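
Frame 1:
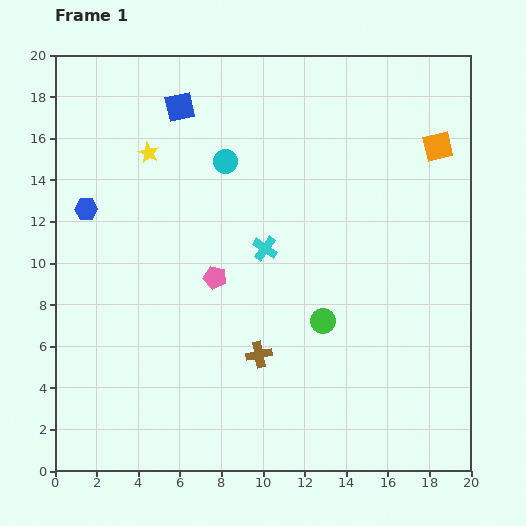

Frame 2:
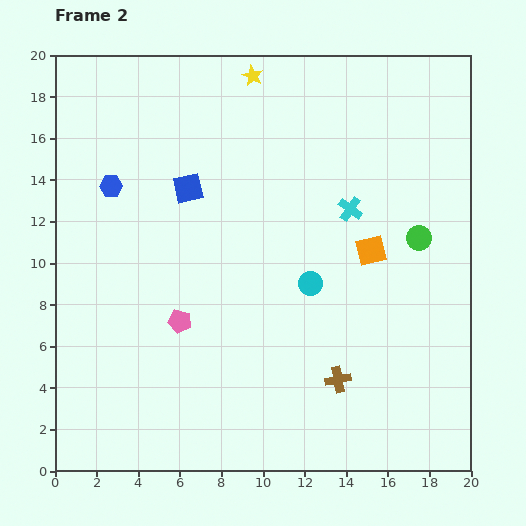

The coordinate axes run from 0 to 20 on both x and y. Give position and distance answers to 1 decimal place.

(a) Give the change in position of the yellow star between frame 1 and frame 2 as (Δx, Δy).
(5.0, 3.7)

The yellow star was at (4.5, 15.3) in frame 1 and (9.5, 19.0) in frame 2.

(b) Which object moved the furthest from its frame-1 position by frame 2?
the cyan circle

(moved 7.2; next 6.2)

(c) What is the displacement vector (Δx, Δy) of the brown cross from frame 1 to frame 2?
(3.8, -1.2)

The brown cross was at (9.8, 5.6) in frame 1 and (13.6, 4.4) in frame 2.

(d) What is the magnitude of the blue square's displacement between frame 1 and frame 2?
3.9

The blue square moved from (6.0, 17.5) to (6.4, 13.6), a distance of √(0.4² + 3.9²) ≈ 3.9.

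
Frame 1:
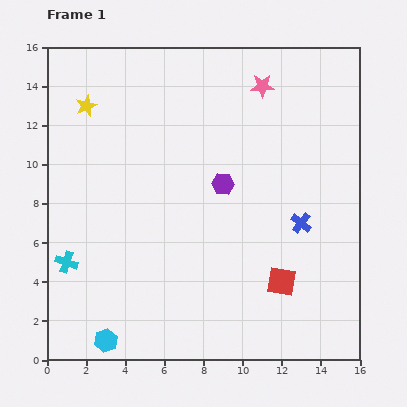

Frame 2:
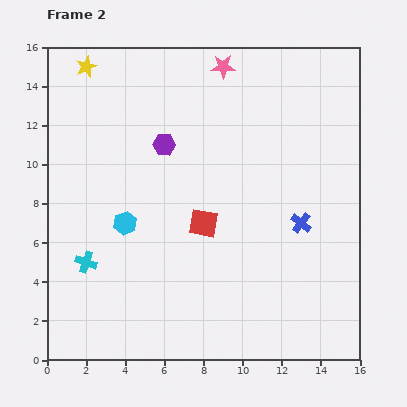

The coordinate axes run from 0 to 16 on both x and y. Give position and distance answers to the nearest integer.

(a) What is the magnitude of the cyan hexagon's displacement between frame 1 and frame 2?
6

The cyan hexagon moved from (3, 1) to (4, 7), a distance of √(1² + 6²) ≈ 6.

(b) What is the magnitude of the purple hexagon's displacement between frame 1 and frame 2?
4

The purple hexagon moved from (9, 9) to (6, 11), a distance of √(3² + 2²) ≈ 4.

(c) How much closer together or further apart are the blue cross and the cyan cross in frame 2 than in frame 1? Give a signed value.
-1

Distance in frame 1: 12. Distance in frame 2: 11.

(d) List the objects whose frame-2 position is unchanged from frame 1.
the blue cross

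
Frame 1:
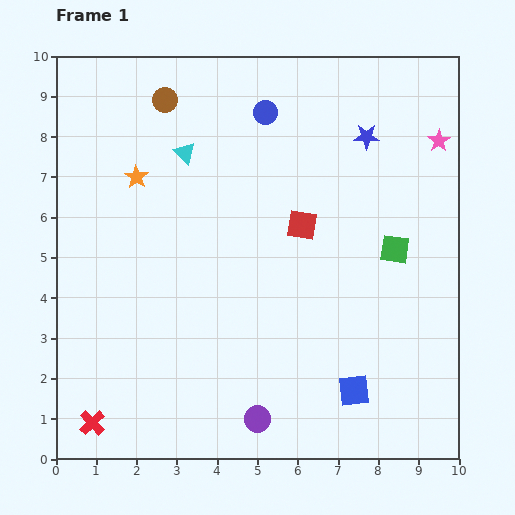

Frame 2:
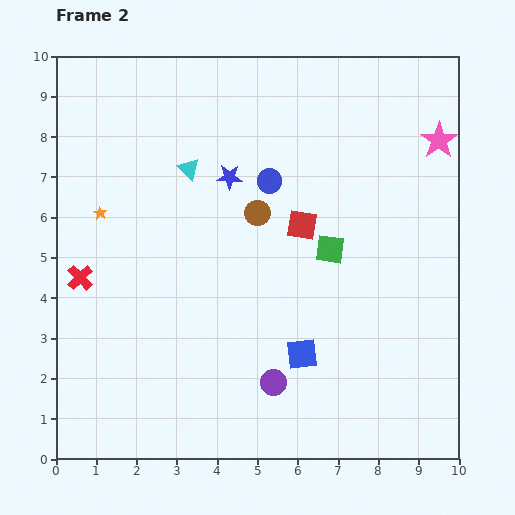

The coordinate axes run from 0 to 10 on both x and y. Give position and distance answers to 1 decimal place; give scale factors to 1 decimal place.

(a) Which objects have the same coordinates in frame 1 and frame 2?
the pink star, the red square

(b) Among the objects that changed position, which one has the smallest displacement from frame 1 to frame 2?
the cyan triangle

(moved 0.4)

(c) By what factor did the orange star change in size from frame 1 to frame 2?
0.6×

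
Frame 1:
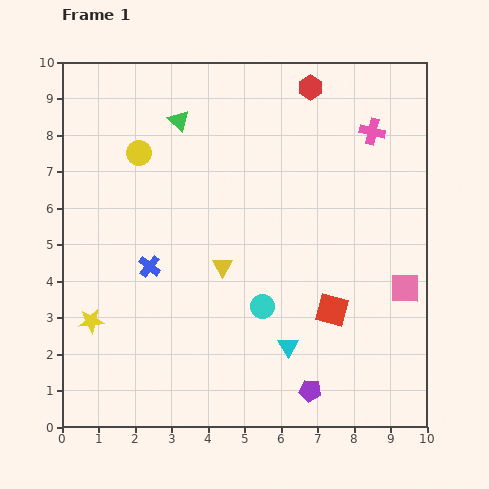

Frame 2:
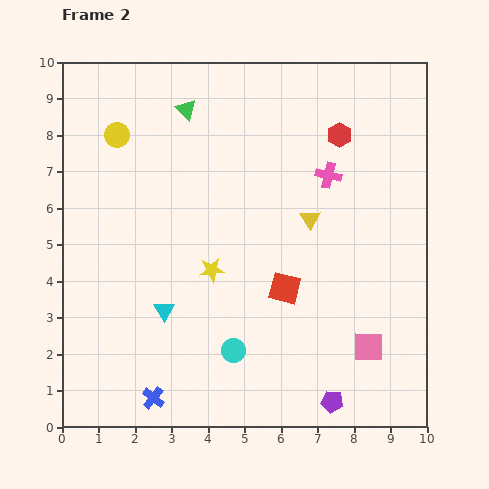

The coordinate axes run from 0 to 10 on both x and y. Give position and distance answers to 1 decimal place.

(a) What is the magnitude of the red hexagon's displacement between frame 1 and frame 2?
1.5

The red hexagon moved from (6.8, 9.3) to (7.6, 8.0), a distance of √(0.8² + 1.3²) ≈ 1.5.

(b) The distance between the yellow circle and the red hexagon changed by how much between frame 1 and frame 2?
+1.1

Distance in frame 1: 5.0. Distance in frame 2: 6.1.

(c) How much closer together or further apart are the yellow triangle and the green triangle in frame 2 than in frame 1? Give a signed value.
+0.3

Distance in frame 1: 4.2. Distance in frame 2: 4.5.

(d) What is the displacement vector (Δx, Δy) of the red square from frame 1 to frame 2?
(-1.3, 0.6)

The red square was at (7.4, 3.2) in frame 1 and (6.1, 3.8) in frame 2.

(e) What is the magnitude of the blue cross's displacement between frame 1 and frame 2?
3.6

The blue cross moved from (2.4, 4.4) to (2.5, 0.8), a distance of √(0.1² + 3.6²) ≈ 3.6.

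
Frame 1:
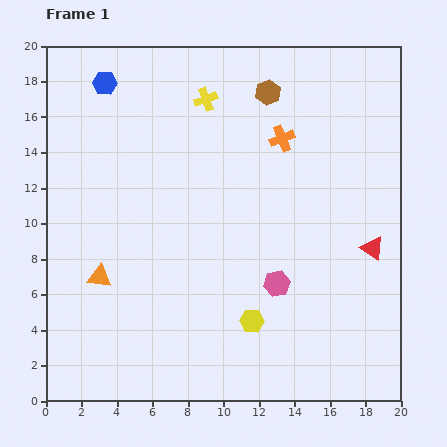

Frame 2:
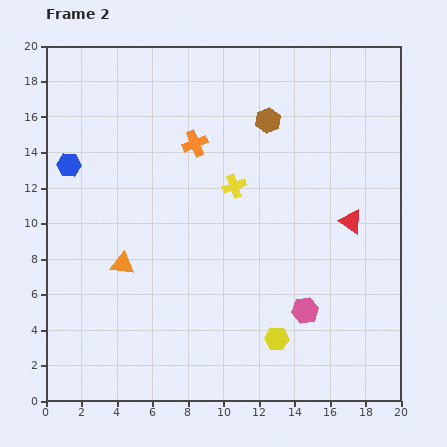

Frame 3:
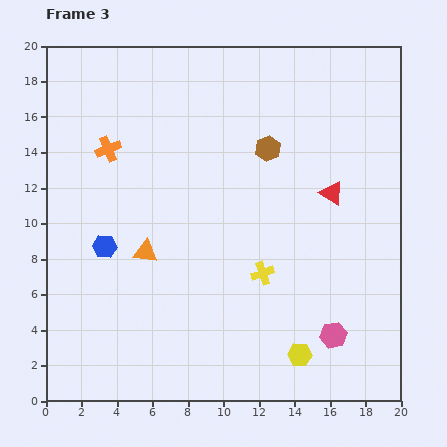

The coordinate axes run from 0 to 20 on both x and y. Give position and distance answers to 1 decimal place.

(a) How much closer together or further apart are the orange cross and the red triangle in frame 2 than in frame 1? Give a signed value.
+1.8

Distance in frame 1: 8.0. Distance in frame 2: 9.8.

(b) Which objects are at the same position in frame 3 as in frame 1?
none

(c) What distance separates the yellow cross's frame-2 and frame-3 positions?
5.2

The yellow cross moved from (10.6, 12.1) to (12.2, 7.2), a distance of √(1.6² + 4.9²) ≈ 5.2.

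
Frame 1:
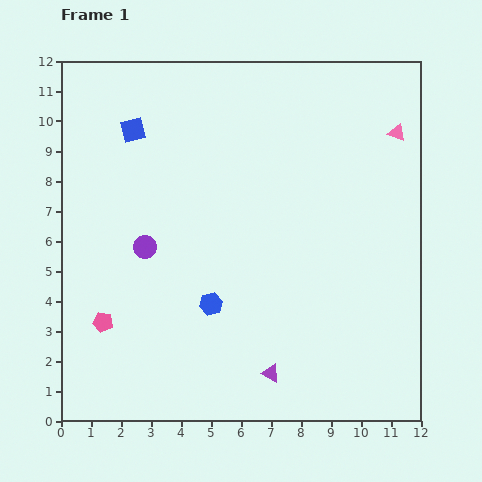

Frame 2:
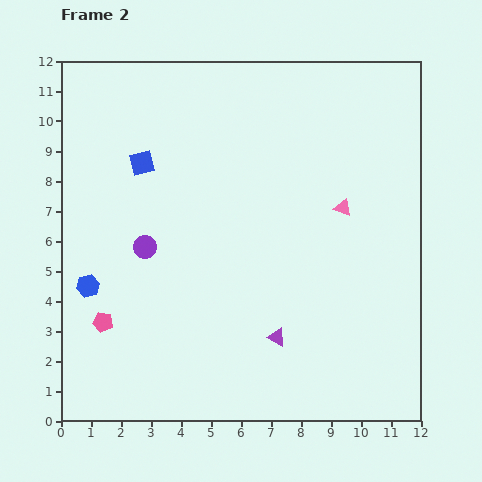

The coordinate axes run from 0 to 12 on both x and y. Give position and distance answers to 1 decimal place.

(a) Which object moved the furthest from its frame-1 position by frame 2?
the blue hexagon

(moved 4.1; next 3.1)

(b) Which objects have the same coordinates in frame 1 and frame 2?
the pink pentagon, the purple circle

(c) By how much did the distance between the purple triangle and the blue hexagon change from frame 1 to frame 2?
+3.5

Distance in frame 1: 3.0. Distance in frame 2: 6.5.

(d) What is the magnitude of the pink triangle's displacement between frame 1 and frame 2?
3.1

The pink triangle moved from (11.2, 9.6) to (9.4, 7.1), a distance of √(1.8² + 2.5²) ≈ 3.1.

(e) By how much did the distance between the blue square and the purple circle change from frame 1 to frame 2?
-1.1

Distance in frame 1: 3.9. Distance in frame 2: 2.8.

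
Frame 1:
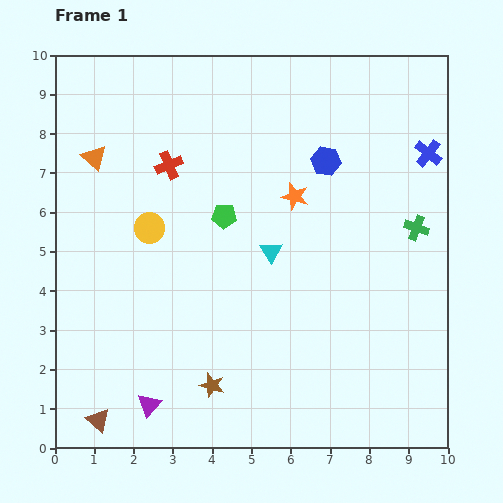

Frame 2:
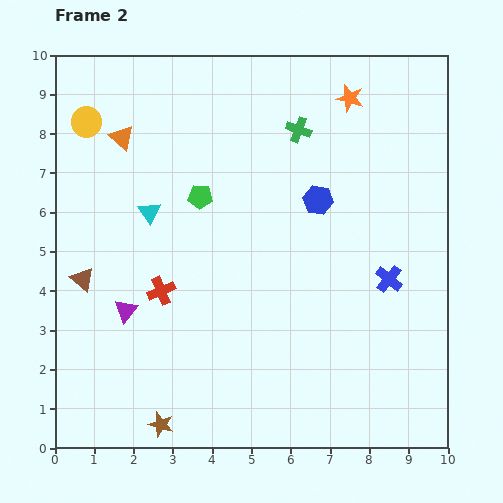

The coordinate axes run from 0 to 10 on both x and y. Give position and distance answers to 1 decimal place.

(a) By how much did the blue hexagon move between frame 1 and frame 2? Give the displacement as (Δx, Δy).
(-0.2, -1.0)

The blue hexagon was at (6.9, 7.3) in frame 1 and (6.7, 6.3) in frame 2.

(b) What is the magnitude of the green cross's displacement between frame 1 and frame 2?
3.9

The green cross moved from (9.2, 5.6) to (6.2, 8.1), a distance of √(3.0² + 2.5²) ≈ 3.9.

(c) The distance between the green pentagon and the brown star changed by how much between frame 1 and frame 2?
+1.6

Distance in frame 1: 4.3. Distance in frame 2: 5.9.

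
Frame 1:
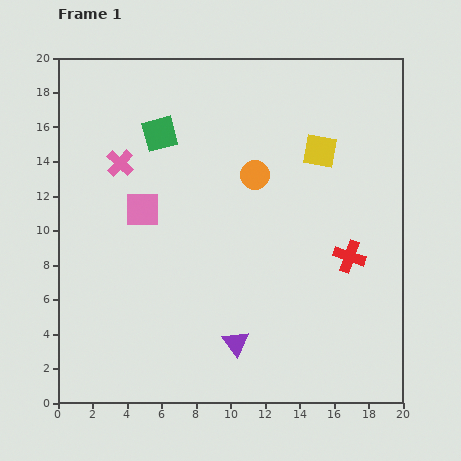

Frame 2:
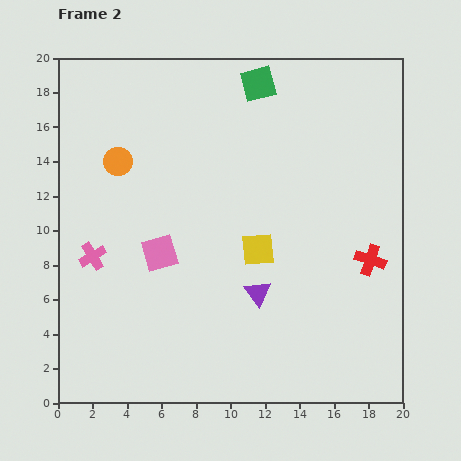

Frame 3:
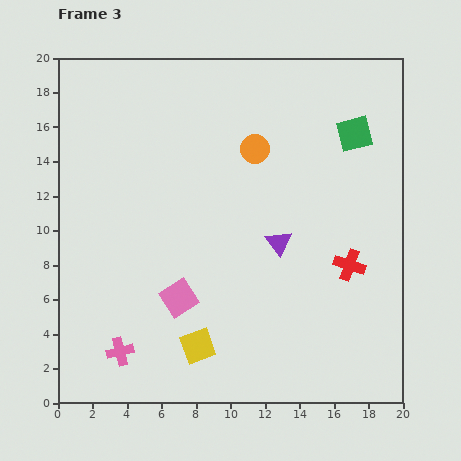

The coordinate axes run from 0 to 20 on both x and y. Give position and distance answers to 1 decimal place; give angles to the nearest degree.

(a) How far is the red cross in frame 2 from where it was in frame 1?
1.2

The red cross moved from (16.9, 8.5) to (18.1, 8.3), a distance of √(1.2² + 0.2²) ≈ 1.2.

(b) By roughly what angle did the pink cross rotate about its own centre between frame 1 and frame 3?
34° clockwise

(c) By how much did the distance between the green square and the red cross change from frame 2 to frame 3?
-4.5

Distance in frame 2: 12.1. Distance in frame 3: 7.6.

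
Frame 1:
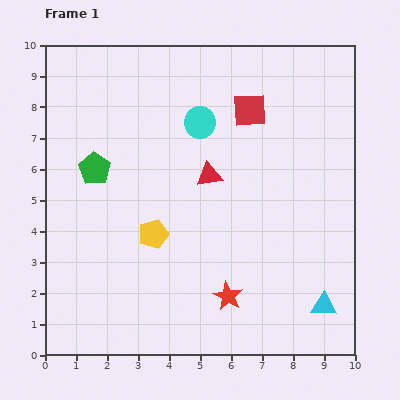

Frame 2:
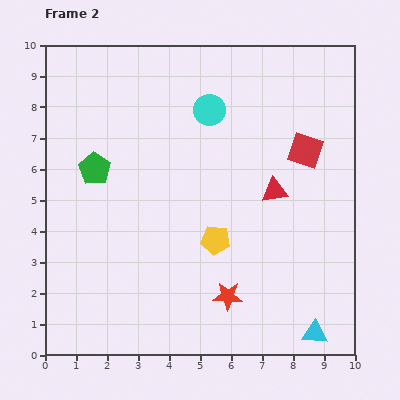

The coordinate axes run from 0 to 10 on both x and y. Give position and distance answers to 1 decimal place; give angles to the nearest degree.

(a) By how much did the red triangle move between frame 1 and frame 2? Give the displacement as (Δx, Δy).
(2.1, -0.5)

The red triangle was at (5.3, 5.8) in frame 1 and (7.4, 5.3) in frame 2.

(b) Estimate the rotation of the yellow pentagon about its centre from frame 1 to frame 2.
24° clockwise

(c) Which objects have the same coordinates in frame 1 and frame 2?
the red star, the green pentagon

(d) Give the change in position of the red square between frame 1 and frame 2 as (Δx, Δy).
(1.8, -1.3)

The red square was at (6.6, 7.9) in frame 1 and (8.4, 6.6) in frame 2.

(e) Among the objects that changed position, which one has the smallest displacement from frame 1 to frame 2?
the cyan circle

(moved 0.5)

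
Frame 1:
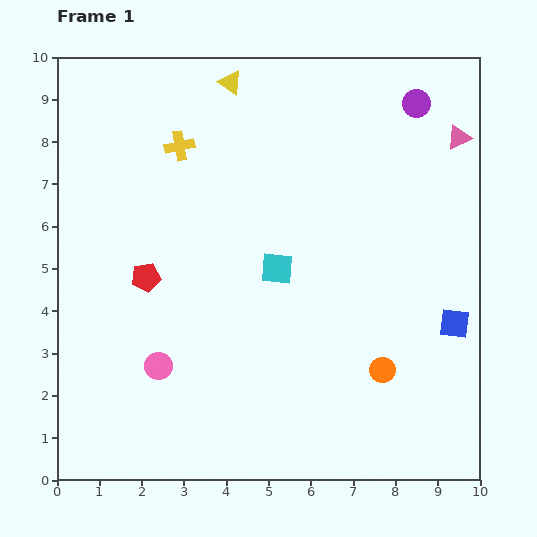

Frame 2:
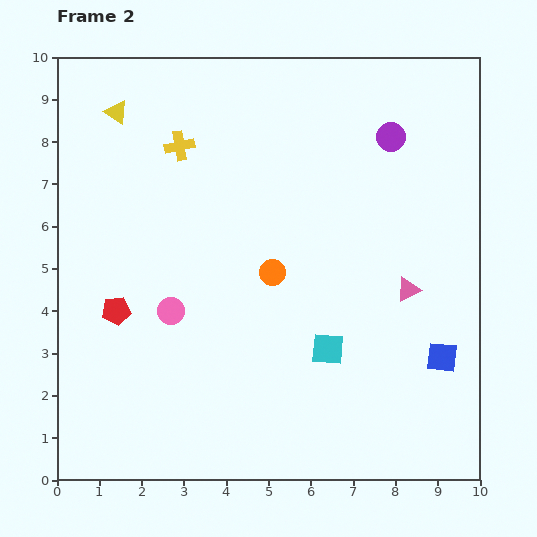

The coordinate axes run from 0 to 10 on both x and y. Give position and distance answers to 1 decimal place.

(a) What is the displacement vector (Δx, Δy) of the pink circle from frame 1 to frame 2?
(0.3, 1.3)

The pink circle was at (2.4, 2.7) in frame 1 and (2.7, 4.0) in frame 2.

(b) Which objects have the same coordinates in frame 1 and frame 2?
the yellow cross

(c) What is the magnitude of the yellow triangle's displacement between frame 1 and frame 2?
2.8

The yellow triangle moved from (4.1, 9.4) to (1.4, 8.7), a distance of √(2.7² + 0.7²) ≈ 2.8.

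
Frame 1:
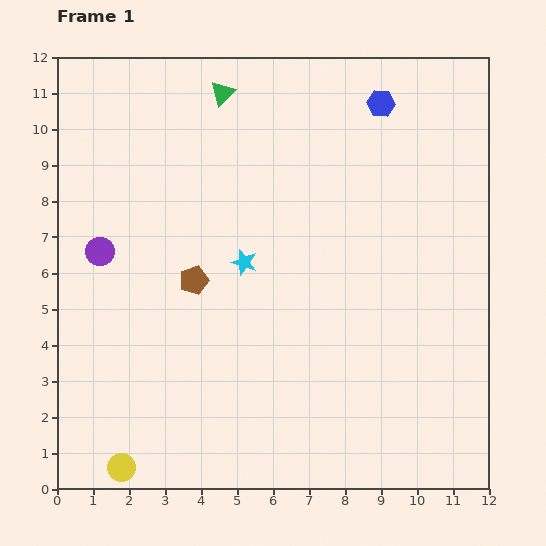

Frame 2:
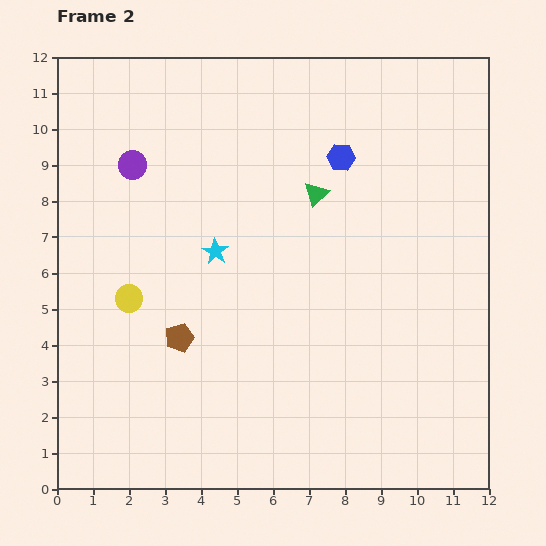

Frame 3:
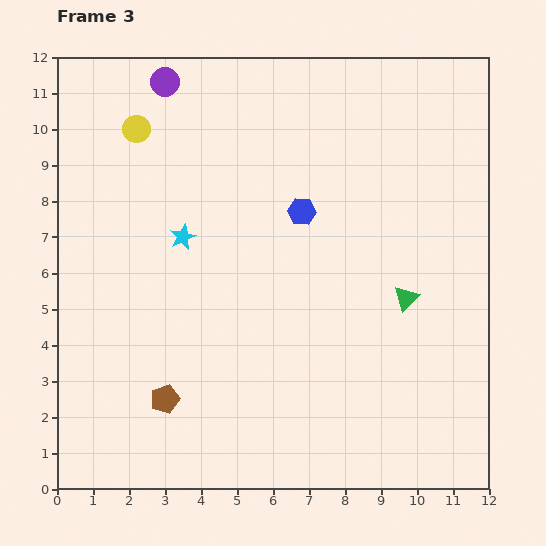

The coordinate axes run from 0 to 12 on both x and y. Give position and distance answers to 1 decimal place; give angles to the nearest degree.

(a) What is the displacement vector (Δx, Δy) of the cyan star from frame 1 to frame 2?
(-0.8, 0.3)

The cyan star was at (5.2, 6.3) in frame 1 and (4.4, 6.6) in frame 2.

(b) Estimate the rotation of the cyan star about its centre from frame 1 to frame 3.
30° clockwise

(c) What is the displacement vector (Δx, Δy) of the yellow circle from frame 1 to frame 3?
(0.4, 9.4)

The yellow circle was at (1.8, 0.6) in frame 1 and (2.2, 10.0) in frame 3.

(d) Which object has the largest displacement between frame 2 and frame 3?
the yellow circle

(moved 4.7; next 3.8)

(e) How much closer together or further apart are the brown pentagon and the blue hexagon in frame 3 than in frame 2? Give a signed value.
-0.3

Distance in frame 2: 6.7. Distance in frame 3: 6.4.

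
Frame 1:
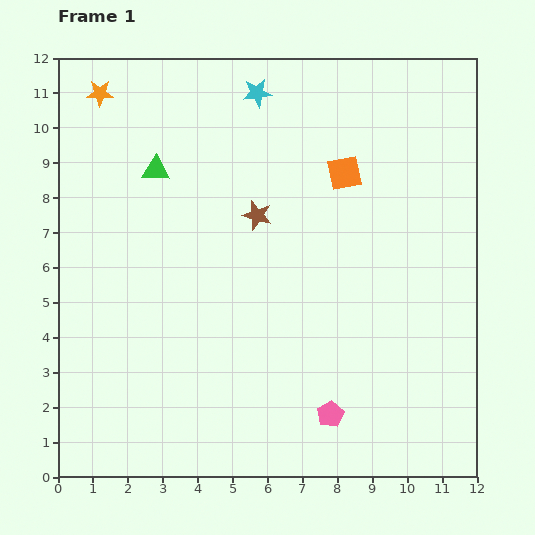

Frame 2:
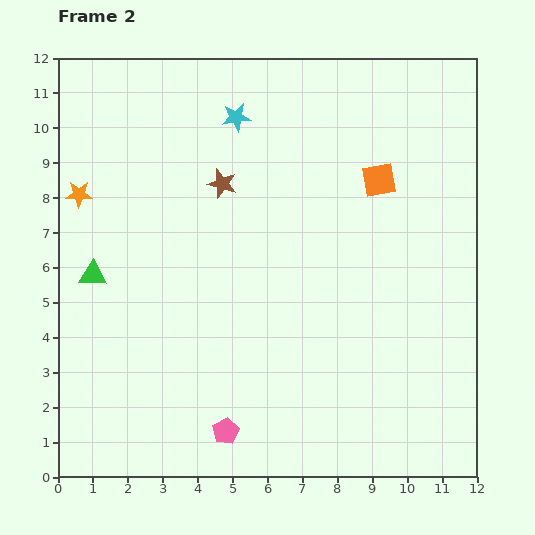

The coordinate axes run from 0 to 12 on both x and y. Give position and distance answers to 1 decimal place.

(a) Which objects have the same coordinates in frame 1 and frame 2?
none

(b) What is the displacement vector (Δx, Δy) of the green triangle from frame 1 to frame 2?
(-1.8, -3.0)

The green triangle was at (2.8, 8.8) in frame 1 and (1.0, 5.8) in frame 2.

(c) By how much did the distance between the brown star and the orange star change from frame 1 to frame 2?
-1.6

Distance in frame 1: 5.7. Distance in frame 2: 4.1.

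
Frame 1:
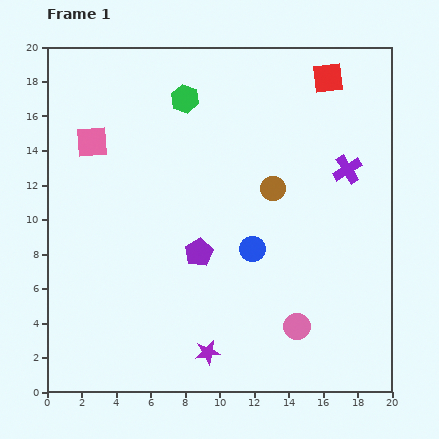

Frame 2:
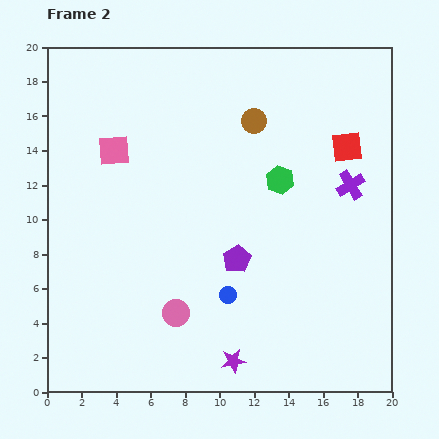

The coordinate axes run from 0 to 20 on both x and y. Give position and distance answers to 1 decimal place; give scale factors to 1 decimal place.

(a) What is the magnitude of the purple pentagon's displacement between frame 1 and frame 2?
2.2

The purple pentagon moved from (8.8, 8.1) to (11.0, 7.7), a distance of √(2.2² + 0.4²) ≈ 2.2.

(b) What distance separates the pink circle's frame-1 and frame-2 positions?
7.0

The pink circle moved from (14.5, 3.8) to (7.5, 4.6), a distance of √(7.0² + 0.8²) ≈ 7.0.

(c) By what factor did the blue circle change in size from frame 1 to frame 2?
0.7×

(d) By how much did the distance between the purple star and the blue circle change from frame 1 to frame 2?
-2.7

Distance in frame 1: 6.5. Distance in frame 2: 3.8.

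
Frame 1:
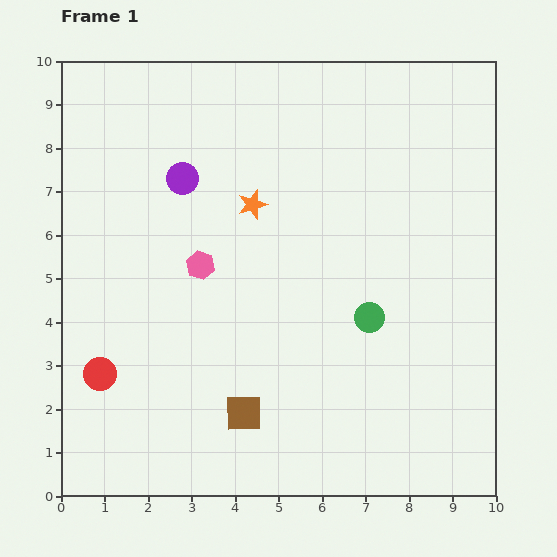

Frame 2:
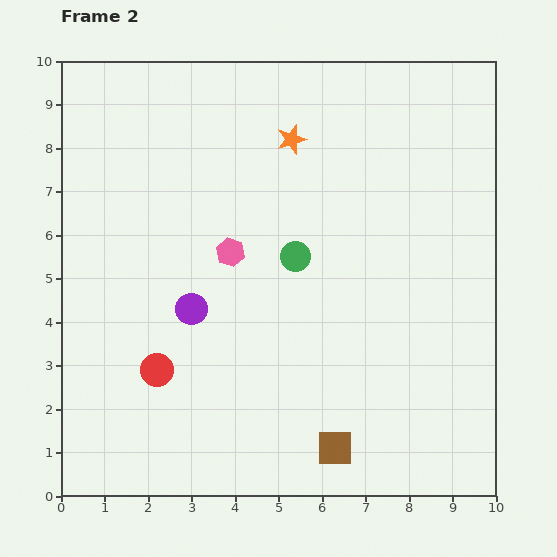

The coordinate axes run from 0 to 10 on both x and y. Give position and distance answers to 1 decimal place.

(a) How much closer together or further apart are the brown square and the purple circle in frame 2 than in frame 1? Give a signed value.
-1.0

Distance in frame 1: 5.6. Distance in frame 2: 4.6.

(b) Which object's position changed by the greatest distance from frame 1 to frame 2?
the purple circle

(moved 3.0; next 2.2)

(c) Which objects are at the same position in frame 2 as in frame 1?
none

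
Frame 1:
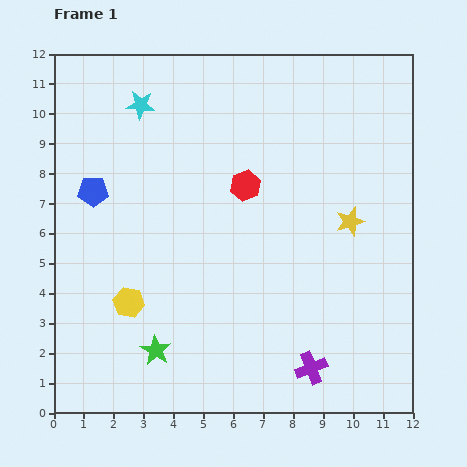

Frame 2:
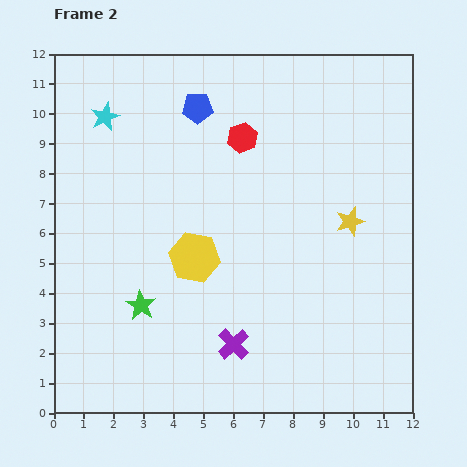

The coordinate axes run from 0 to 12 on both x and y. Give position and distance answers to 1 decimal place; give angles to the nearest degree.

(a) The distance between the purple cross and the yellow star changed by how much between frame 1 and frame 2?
+0.6

Distance in frame 1: 5.1. Distance in frame 2: 5.7.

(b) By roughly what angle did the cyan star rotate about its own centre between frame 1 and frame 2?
29° counter-clockwise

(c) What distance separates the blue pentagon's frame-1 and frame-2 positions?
4.5

The blue pentagon moved from (1.3, 7.4) to (4.8, 10.2), a distance of √(3.5² + 2.8²) ≈ 4.5.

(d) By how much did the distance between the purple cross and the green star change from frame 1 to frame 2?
-1.8

Distance in frame 1: 5.2. Distance in frame 2: 3.4.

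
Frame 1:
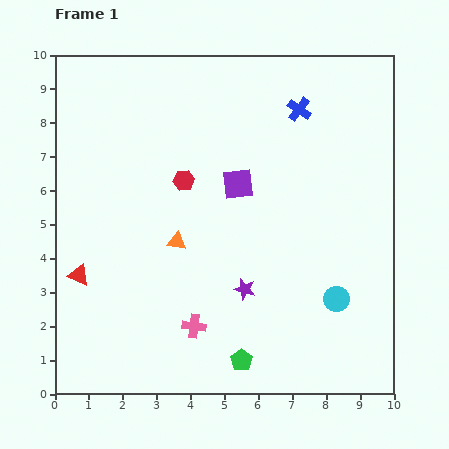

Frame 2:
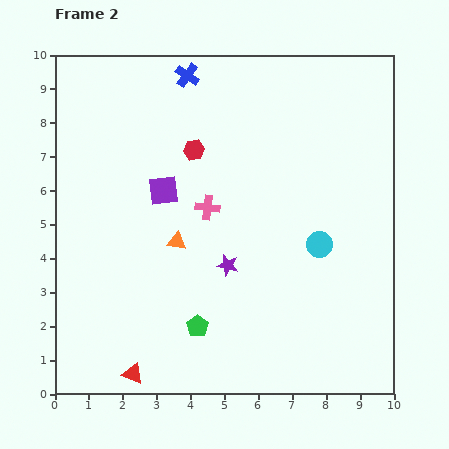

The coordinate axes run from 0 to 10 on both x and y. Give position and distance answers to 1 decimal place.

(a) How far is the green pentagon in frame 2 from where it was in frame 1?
1.6

The green pentagon moved from (5.5, 1.0) to (4.2, 2.0), a distance of √(1.3² + 1.0²) ≈ 1.6.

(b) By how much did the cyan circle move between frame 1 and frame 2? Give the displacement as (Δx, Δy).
(-0.5, 1.6)

The cyan circle was at (8.3, 2.8) in frame 1 and (7.8, 4.4) in frame 2.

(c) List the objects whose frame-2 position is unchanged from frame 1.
the orange triangle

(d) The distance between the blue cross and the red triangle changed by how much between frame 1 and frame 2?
+0.8

Distance in frame 1: 8.1. Distance in frame 2: 8.9.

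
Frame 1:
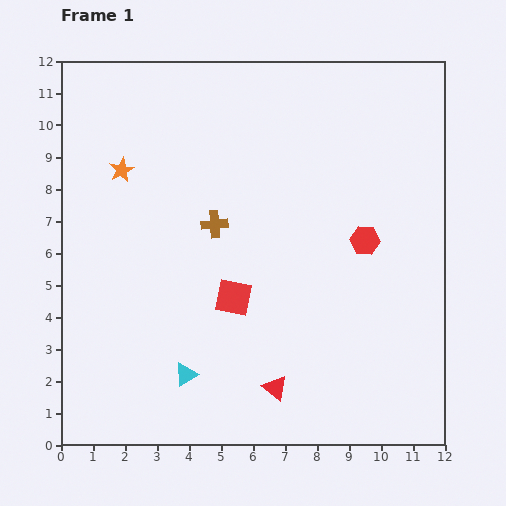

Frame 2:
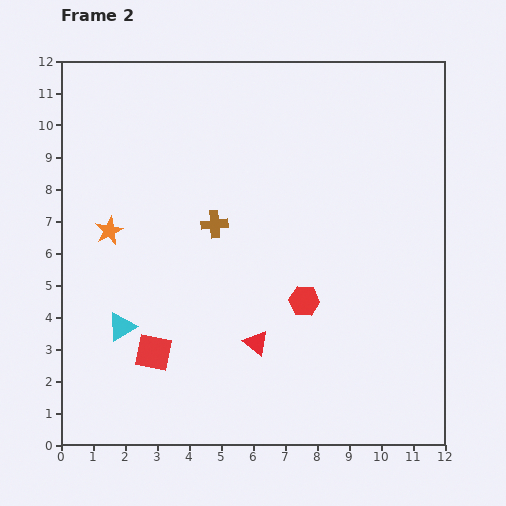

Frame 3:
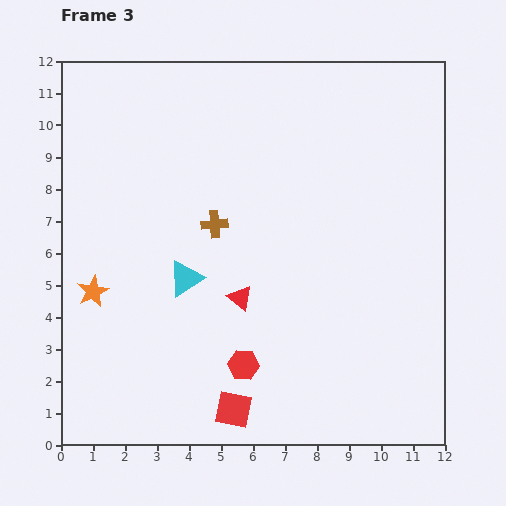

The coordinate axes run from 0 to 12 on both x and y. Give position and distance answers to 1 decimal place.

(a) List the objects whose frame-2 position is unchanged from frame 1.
the brown cross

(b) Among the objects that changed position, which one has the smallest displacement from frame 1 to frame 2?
the red triangle

(moved 1.5)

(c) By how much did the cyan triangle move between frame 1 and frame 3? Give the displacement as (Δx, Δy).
(0.0, 3.0)

The cyan triangle was at (3.9, 2.2) in frame 1 and (3.9, 5.2) in frame 3.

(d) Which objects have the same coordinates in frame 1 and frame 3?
the brown cross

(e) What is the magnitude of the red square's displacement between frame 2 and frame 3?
3.1

The red square moved from (2.9, 2.9) to (5.4, 1.1), a distance of √(2.5² + 1.8²) ≈ 3.1.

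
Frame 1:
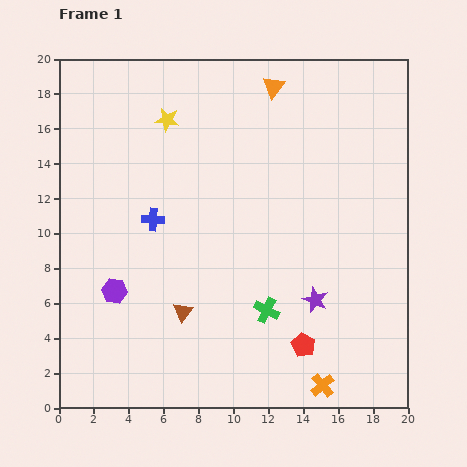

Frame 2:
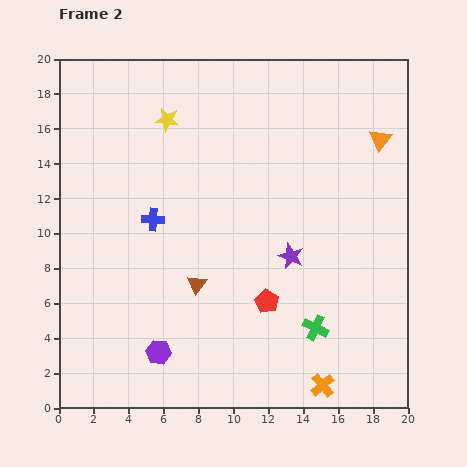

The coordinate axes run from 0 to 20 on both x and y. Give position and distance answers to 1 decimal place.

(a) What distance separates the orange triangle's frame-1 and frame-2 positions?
6.8

The orange triangle moved from (12.3, 18.4) to (18.4, 15.4), a distance of √(6.1² + 3.0²) ≈ 6.8.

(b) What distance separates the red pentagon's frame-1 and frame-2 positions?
3.3

The red pentagon moved from (14.0, 3.6) to (11.9, 6.1), a distance of √(2.1² + 2.5²) ≈ 3.3.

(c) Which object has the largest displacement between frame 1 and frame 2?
the orange triangle

(moved 6.8; next 4.3)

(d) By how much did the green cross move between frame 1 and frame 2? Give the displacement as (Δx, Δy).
(2.8, -1.0)

The green cross was at (11.9, 5.6) in frame 1 and (14.7, 4.6) in frame 2.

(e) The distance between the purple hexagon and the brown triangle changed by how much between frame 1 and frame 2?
+0.4

Distance in frame 1: 4.1. Distance in frame 2: 4.5.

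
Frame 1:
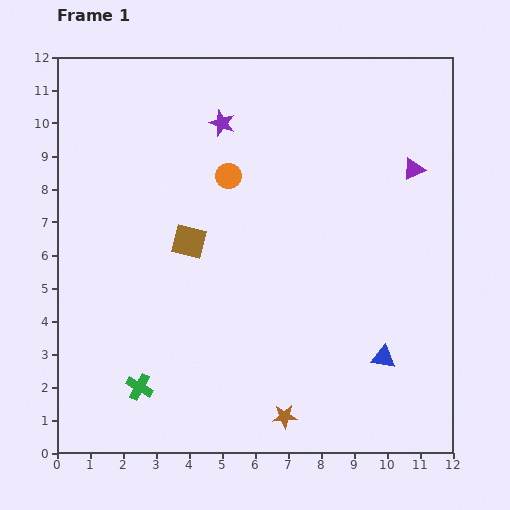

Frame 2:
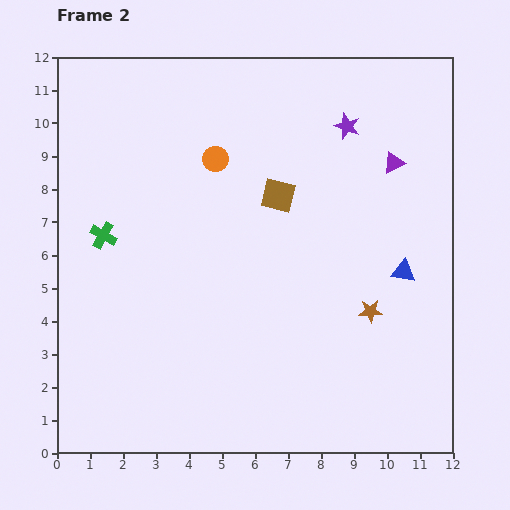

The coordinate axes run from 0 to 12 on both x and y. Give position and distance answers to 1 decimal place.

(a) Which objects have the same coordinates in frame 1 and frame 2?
none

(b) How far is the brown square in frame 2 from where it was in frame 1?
3.0

The brown square moved from (4.0, 6.4) to (6.7, 7.8), a distance of √(2.7² + 1.4²) ≈ 3.0.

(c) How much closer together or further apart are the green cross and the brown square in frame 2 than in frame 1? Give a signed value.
+0.8

Distance in frame 1: 4.6. Distance in frame 2: 5.4.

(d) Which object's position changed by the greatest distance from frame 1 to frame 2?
the green cross

(moved 4.7; next 4.1)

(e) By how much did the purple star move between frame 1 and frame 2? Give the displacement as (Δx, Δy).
(3.8, -0.1)

The purple star was at (5.0, 10.0) in frame 1 and (8.8, 9.9) in frame 2.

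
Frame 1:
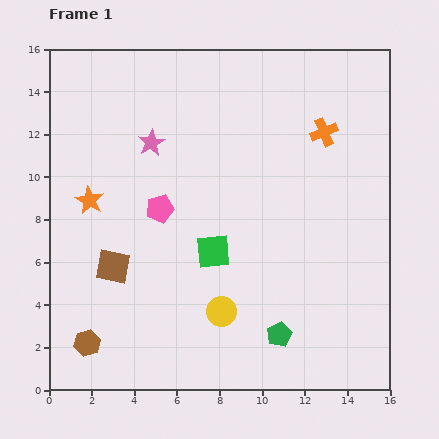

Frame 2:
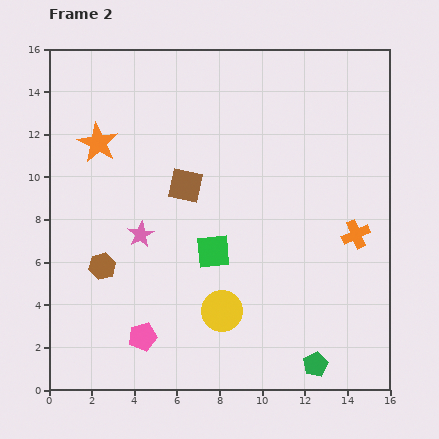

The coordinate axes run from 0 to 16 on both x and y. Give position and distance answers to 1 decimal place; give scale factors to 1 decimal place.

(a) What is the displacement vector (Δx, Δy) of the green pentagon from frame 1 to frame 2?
(1.7, -1.4)

The green pentagon was at (10.8, 2.6) in frame 1 and (12.5, 1.2) in frame 2.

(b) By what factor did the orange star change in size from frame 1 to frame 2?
1.4×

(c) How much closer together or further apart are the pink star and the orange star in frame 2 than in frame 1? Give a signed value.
+0.7

Distance in frame 1: 4.0. Distance in frame 2: 4.7.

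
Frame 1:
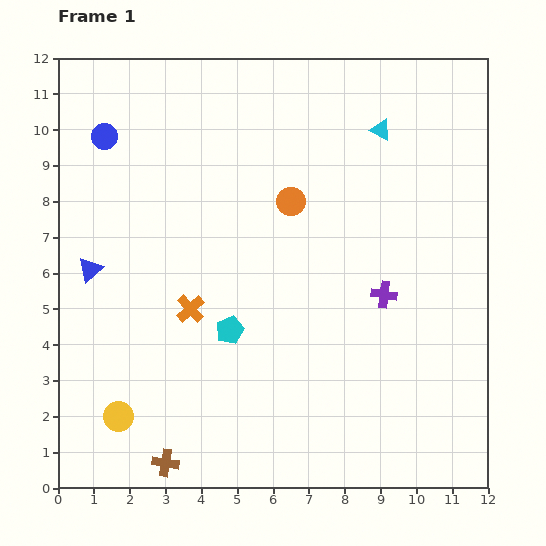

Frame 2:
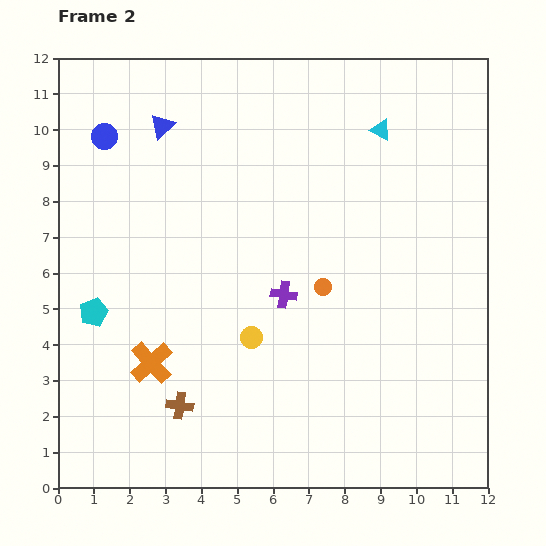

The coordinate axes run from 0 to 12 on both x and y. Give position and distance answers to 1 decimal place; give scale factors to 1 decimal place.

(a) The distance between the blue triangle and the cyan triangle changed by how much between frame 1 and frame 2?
-2.9

Distance in frame 1: 9.0. Distance in frame 2: 6.1.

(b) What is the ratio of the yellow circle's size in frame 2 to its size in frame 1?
0.8×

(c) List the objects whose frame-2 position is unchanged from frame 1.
the cyan triangle, the blue circle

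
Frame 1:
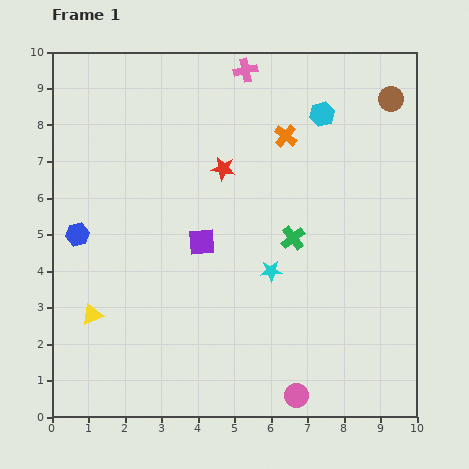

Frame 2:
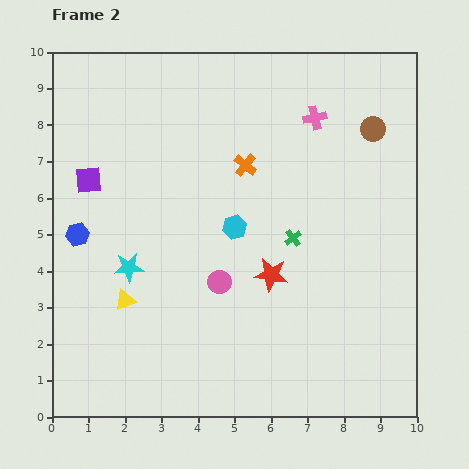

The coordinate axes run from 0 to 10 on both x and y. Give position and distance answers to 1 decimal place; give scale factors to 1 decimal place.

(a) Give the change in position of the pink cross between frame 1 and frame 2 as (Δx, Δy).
(1.9, -1.3)

The pink cross was at (5.3, 9.5) in frame 1 and (7.2, 8.2) in frame 2.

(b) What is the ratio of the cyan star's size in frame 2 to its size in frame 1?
1.3×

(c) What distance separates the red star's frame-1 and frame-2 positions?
3.2

The red star moved from (4.7, 6.8) to (6.0, 3.9), a distance of √(1.3² + 2.9²) ≈ 3.2.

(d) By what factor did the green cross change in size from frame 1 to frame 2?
0.7×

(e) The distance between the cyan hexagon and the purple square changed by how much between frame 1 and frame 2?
-0.6

Distance in frame 1: 4.8. Distance in frame 2: 4.2.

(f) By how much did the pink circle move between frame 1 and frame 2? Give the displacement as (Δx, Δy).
(-2.1, 3.1)

The pink circle was at (6.7, 0.6) in frame 1 and (4.6, 3.7) in frame 2.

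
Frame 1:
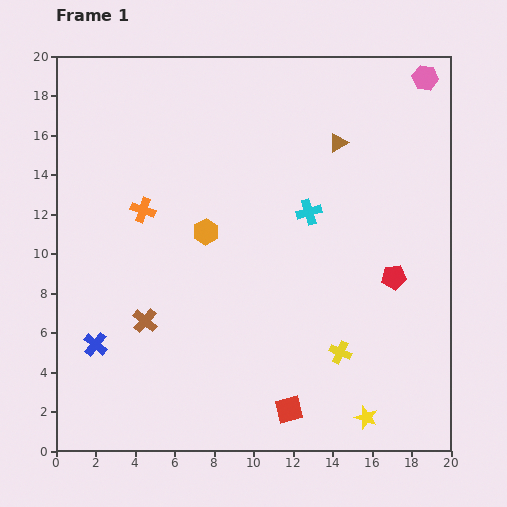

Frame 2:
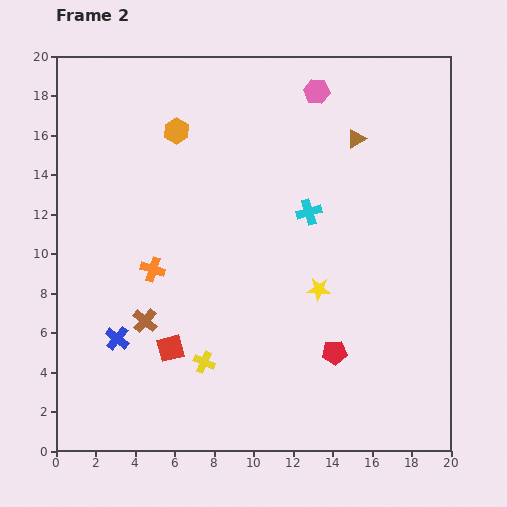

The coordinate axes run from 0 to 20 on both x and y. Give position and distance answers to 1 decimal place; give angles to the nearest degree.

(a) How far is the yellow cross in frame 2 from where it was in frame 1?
6.9

The yellow cross moved from (14.4, 5.0) to (7.5, 4.5), a distance of √(6.9² + 0.5²) ≈ 6.9.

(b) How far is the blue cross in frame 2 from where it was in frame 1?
1.1

The blue cross moved from (2.0, 5.4) to (3.1, 5.7), a distance of √(1.1² + 0.3²) ≈ 1.1.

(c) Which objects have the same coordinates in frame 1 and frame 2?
the cyan cross, the brown cross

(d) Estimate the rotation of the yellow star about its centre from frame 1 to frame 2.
15° counter-clockwise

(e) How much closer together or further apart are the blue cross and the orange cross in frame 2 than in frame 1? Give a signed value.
-3.3

Distance in frame 1: 7.2. Distance in frame 2: 3.9.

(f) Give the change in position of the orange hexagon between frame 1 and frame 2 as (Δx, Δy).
(-1.5, 5.1)

The orange hexagon was at (7.6, 11.1) in frame 1 and (6.1, 16.2) in frame 2.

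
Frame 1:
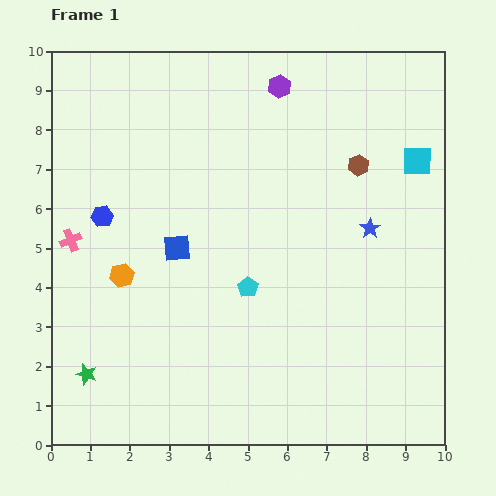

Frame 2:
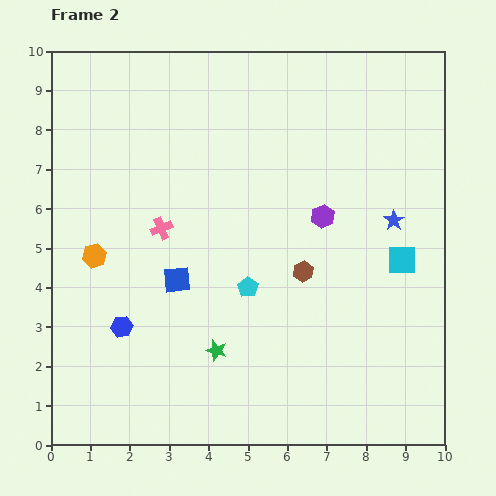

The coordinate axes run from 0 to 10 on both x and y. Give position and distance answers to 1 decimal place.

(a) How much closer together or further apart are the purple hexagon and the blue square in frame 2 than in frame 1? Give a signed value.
-0.9

Distance in frame 1: 4.9. Distance in frame 2: 4.0.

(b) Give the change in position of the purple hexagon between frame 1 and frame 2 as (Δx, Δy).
(1.1, -3.3)

The purple hexagon was at (5.8, 9.1) in frame 1 and (6.9, 5.8) in frame 2.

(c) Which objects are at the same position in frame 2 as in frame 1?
the cyan pentagon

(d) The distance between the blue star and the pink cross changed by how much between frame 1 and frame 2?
-1.7

Distance in frame 1: 7.6. Distance in frame 2: 5.9.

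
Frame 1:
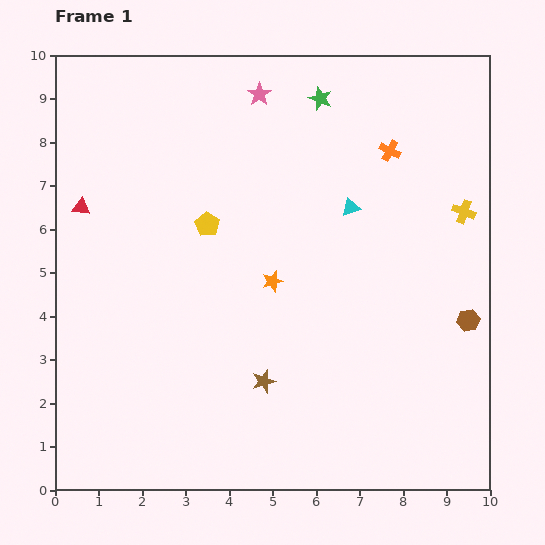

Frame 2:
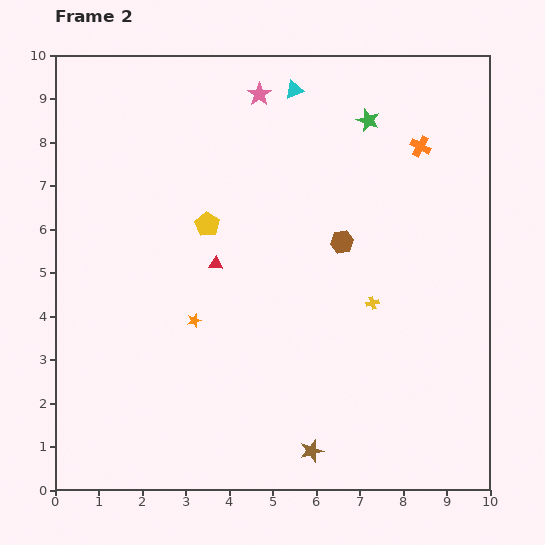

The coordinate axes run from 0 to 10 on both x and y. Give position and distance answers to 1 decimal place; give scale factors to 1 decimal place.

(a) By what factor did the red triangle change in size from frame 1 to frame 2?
0.8×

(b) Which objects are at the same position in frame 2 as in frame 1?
the yellow pentagon, the pink star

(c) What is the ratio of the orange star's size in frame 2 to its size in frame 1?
0.7×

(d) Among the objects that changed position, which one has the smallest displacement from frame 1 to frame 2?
the orange cross

(moved 0.7)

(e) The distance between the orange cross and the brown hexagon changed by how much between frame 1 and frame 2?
-1.5

Distance in frame 1: 4.3. Distance in frame 2: 2.8.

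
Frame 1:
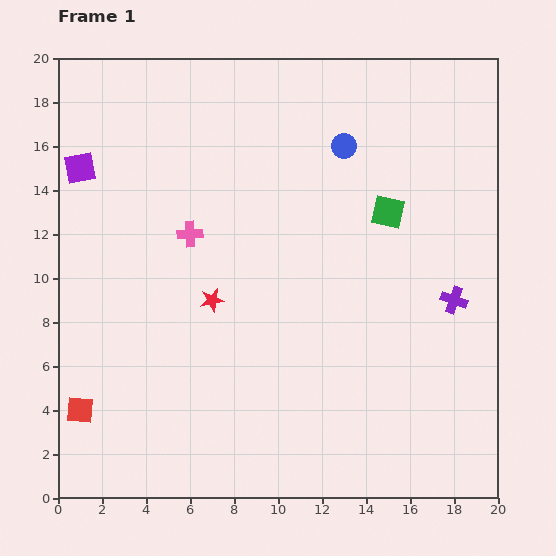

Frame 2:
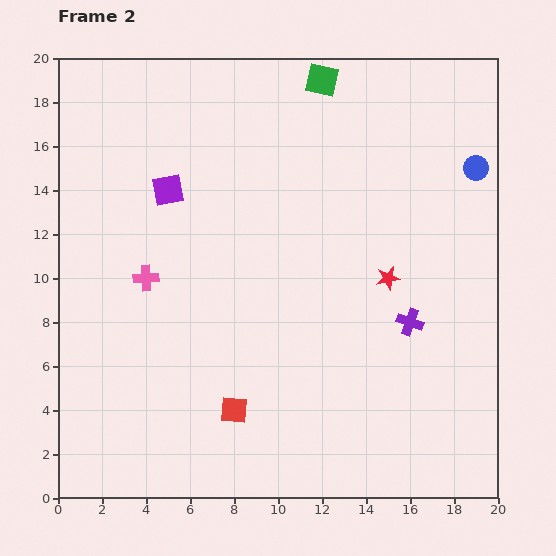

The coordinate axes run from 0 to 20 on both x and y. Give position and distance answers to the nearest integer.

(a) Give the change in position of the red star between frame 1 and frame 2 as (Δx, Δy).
(8, 1)

The red star was at (7, 9) in frame 1 and (15, 10) in frame 2.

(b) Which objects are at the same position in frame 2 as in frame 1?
none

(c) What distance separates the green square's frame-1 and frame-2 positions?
7

The green square moved from (15, 13) to (12, 19), a distance of √(3² + 6²) ≈ 7.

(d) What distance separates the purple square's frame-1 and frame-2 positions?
4

The purple square moved from (1, 15) to (5, 14), a distance of √(4² + 1²) ≈ 4.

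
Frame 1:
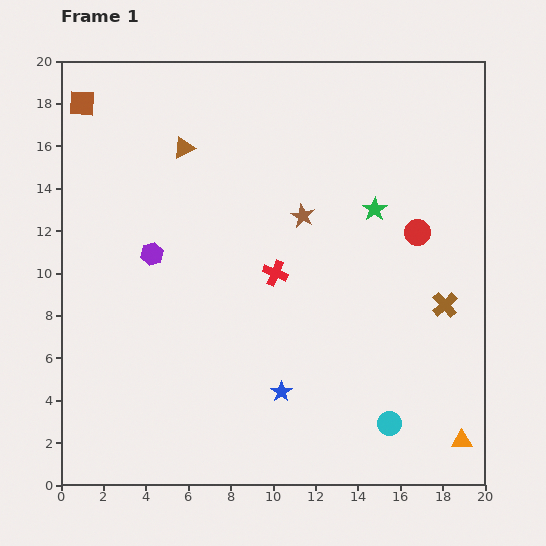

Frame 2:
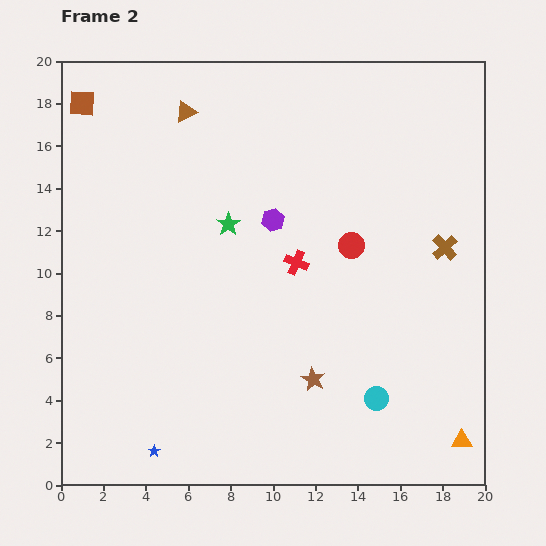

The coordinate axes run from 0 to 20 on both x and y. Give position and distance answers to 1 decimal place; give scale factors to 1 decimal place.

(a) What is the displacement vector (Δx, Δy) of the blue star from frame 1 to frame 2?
(-6.0, -2.8)

The blue star was at (10.4, 4.4) in frame 1 and (4.4, 1.6) in frame 2.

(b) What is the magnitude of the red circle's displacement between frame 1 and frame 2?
3.2

The red circle moved from (16.8, 11.9) to (13.7, 11.3), a distance of √(3.1² + 0.6²) ≈ 3.2.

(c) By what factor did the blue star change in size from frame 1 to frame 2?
0.6×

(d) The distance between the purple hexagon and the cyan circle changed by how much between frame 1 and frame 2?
-4.1

Distance in frame 1: 13.8. Distance in frame 2: 9.7.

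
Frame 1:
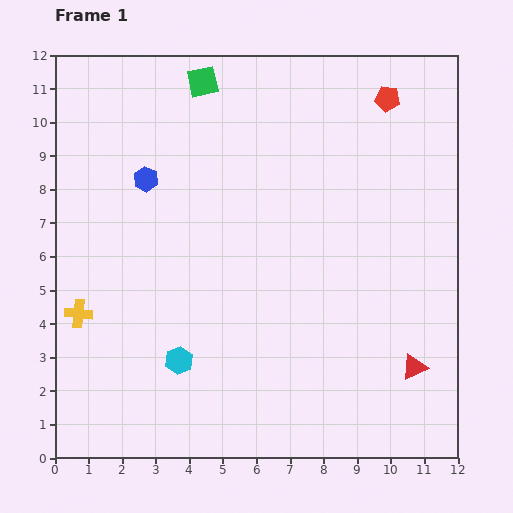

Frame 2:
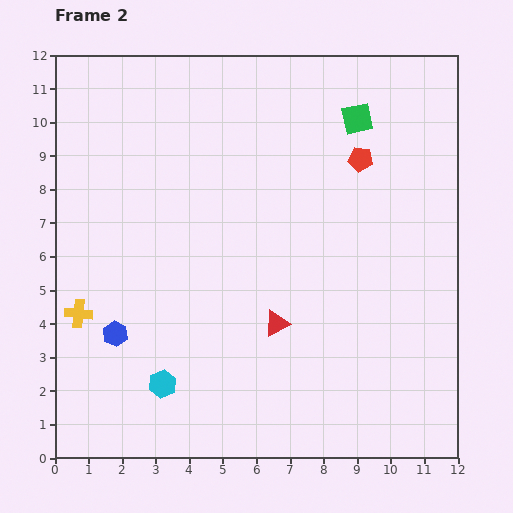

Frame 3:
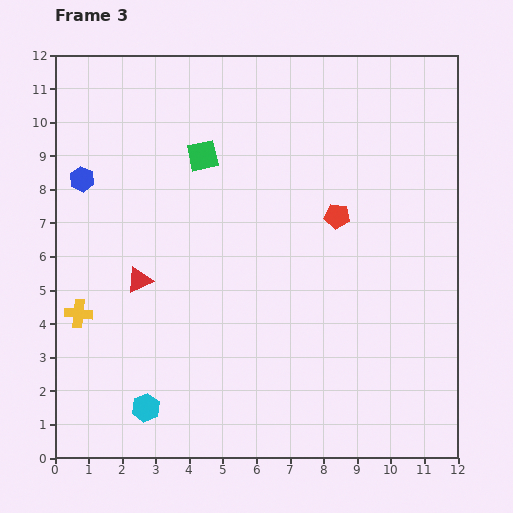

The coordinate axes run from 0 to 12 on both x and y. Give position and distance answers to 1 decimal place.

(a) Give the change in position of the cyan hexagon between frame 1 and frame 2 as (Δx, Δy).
(-0.5, -0.7)

The cyan hexagon was at (3.7, 2.9) in frame 1 and (3.2, 2.2) in frame 2.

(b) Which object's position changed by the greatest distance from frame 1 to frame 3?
the red triangle

(moved 8.6; next 3.8)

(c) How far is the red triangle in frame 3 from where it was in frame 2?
4.3

The red triangle moved from (6.6, 4.0) to (2.5, 5.3), a distance of √(4.1² + 1.3²) ≈ 4.3.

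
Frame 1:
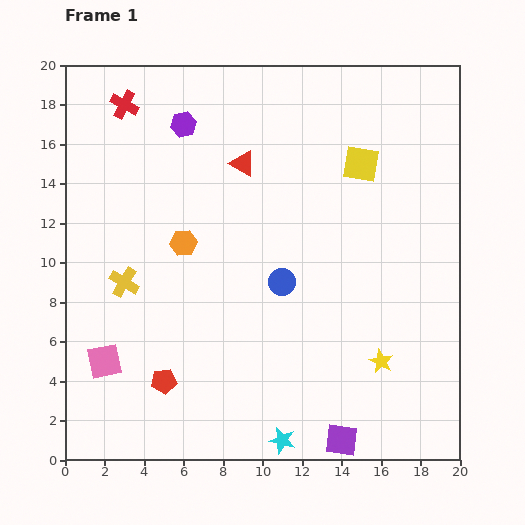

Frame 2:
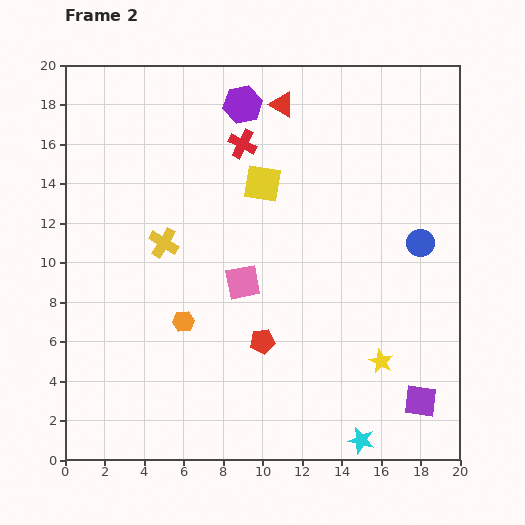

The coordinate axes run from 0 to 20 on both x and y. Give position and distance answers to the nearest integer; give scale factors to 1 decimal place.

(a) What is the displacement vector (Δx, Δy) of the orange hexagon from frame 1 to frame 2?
(0, -4)

The orange hexagon was at (6, 11) in frame 1 and (6, 7) in frame 2.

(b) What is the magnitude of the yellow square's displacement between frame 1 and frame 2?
5

The yellow square moved from (15, 15) to (10, 14), a distance of √(5² + 1²) ≈ 5.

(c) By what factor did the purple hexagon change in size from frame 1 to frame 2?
1.5×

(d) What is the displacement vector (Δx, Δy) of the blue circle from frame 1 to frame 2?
(7, 2)

The blue circle was at (11, 9) in frame 1 and (18, 11) in frame 2.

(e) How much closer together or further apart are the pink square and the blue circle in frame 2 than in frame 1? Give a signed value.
-1

Distance in frame 1: 10. Distance in frame 2: 9.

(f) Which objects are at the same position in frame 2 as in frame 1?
the yellow star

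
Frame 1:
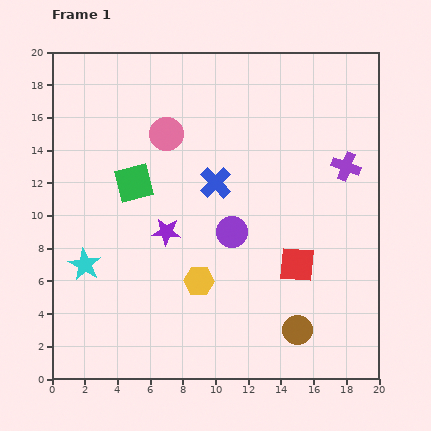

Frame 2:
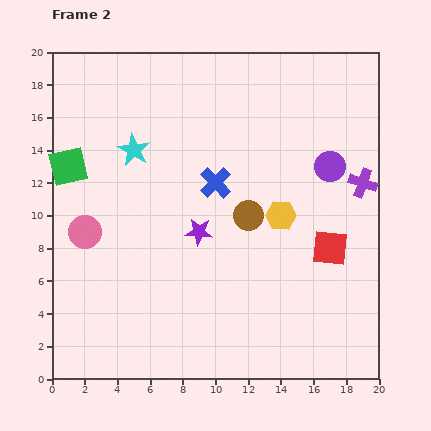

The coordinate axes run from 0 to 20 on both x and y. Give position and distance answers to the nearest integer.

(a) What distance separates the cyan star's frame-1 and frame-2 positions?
8

The cyan star moved from (2, 7) to (5, 14), a distance of √(3² + 7²) ≈ 8.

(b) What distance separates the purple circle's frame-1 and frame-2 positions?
7

The purple circle moved from (11, 9) to (17, 13), a distance of √(6² + 4²) ≈ 7.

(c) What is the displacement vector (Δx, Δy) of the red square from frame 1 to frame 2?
(2, 1)

The red square was at (15, 7) in frame 1 and (17, 8) in frame 2.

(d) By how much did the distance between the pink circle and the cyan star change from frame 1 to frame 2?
-3

Distance in frame 1: 9. Distance in frame 2: 6.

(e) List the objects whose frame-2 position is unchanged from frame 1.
the blue cross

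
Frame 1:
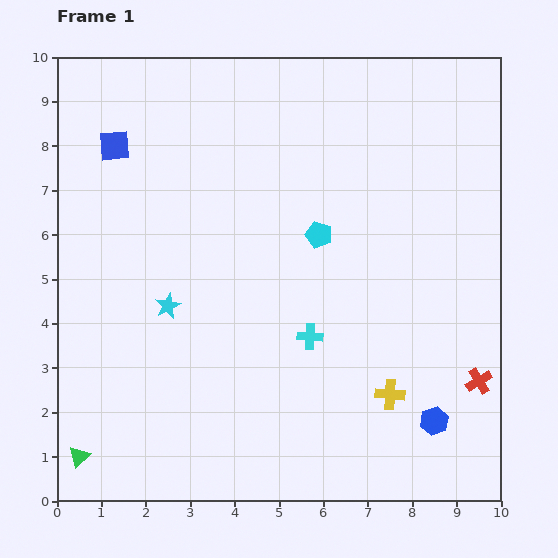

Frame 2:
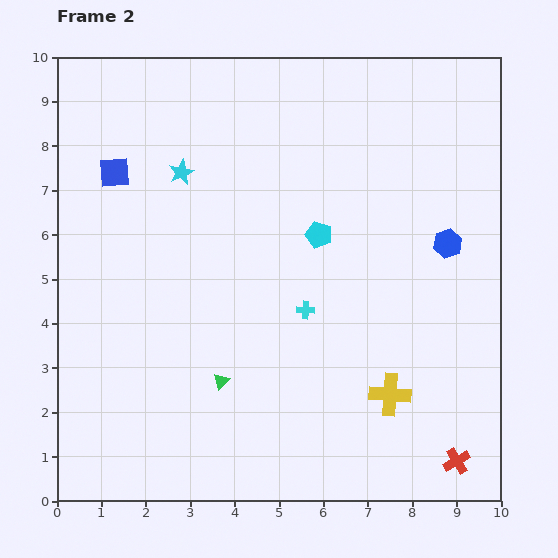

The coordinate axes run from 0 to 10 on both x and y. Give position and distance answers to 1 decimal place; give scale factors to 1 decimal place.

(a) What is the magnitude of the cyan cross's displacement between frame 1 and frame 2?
0.6

The cyan cross moved from (5.7, 3.7) to (5.6, 4.3), a distance of √(0.1² + 0.6²) ≈ 0.6.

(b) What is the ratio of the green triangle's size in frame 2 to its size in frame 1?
0.8×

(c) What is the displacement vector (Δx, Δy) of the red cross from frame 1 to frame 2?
(-0.5, -1.8)

The red cross was at (9.5, 2.7) in frame 1 and (9.0, 0.9) in frame 2.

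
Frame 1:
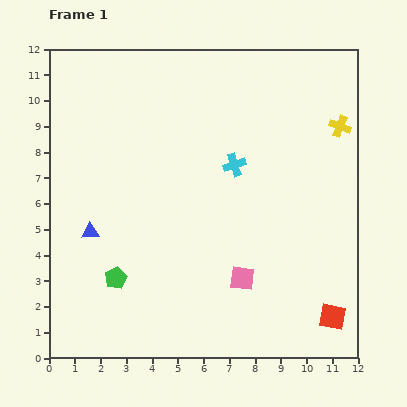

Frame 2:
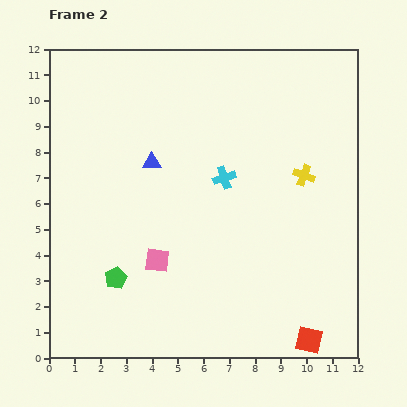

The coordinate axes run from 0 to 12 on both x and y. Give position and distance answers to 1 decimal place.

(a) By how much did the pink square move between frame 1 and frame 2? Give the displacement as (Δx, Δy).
(-3.3, 0.7)

The pink square was at (7.5, 3.1) in frame 1 and (4.2, 3.8) in frame 2.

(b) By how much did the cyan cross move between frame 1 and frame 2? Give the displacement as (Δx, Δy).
(-0.4, -0.5)

The cyan cross was at (7.2, 7.5) in frame 1 and (6.8, 7.0) in frame 2.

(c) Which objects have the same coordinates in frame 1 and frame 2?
the green pentagon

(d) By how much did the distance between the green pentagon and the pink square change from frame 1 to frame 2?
-3.2

Distance in frame 1: 4.9. Distance in frame 2: 1.7.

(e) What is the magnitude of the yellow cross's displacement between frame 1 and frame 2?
2.4

The yellow cross moved from (11.3, 9.0) to (9.9, 7.1), a distance of √(1.4² + 1.9²) ≈ 2.4.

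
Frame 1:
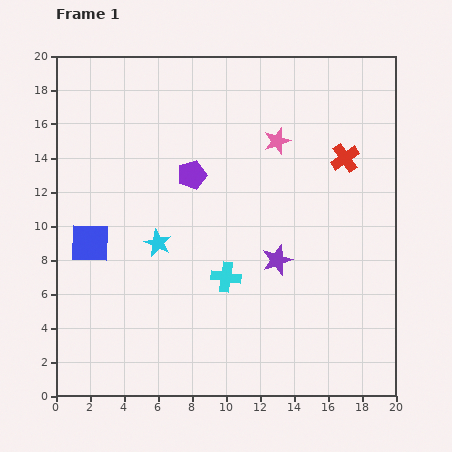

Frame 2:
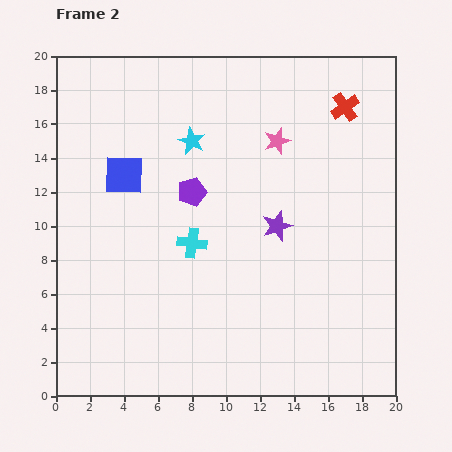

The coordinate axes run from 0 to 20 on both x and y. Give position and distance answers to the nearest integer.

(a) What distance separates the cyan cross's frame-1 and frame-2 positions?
3

The cyan cross moved from (10, 7) to (8, 9), a distance of √(2² + 2²) ≈ 3.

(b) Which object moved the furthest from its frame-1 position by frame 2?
the cyan star

(moved 6; next 4)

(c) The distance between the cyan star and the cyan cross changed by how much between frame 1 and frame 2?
+2

Distance in frame 1: 4. Distance in frame 2: 6.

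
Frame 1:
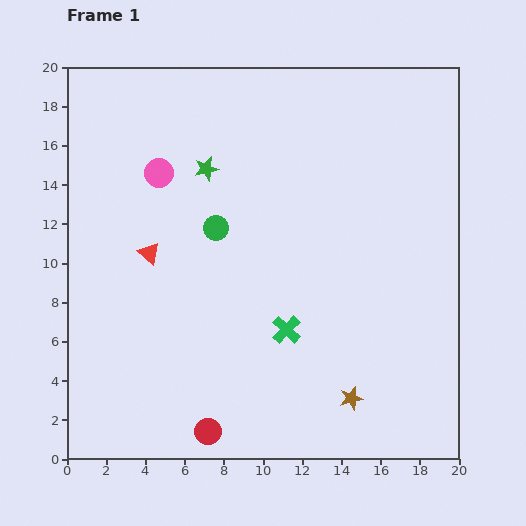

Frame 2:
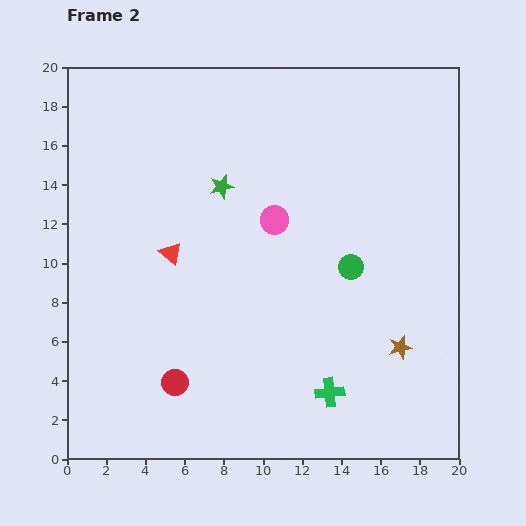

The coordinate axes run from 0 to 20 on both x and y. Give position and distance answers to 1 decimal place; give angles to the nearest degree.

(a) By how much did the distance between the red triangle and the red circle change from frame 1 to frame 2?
-3.0

Distance in frame 1: 9.6. Distance in frame 2: 6.6.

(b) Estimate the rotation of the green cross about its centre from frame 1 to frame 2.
39° clockwise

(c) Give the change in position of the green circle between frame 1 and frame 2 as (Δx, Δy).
(6.9, -2.0)

The green circle was at (7.6, 11.8) in frame 1 and (14.5, 9.8) in frame 2.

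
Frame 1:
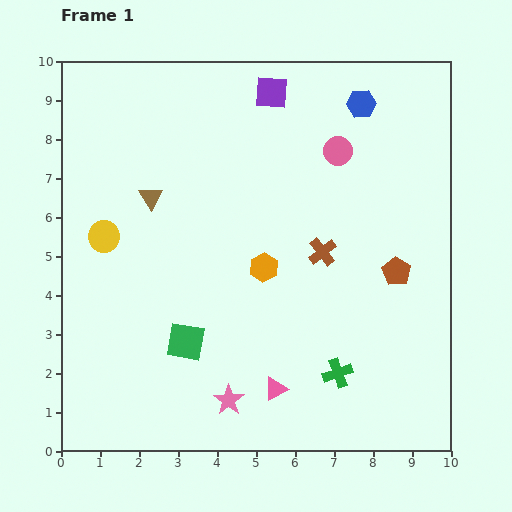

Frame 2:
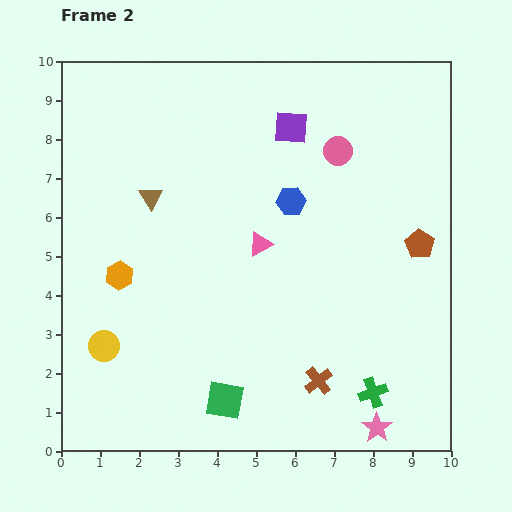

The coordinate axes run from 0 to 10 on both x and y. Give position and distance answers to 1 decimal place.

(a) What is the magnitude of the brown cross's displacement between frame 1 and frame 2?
3.3

The brown cross moved from (6.7, 5.1) to (6.6, 1.8), a distance of √(0.1² + 3.3²) ≈ 3.3.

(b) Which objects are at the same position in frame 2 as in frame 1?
the pink circle, the brown triangle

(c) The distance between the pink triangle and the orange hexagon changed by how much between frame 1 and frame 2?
+0.6

Distance in frame 1: 3.1. Distance in frame 2: 3.7.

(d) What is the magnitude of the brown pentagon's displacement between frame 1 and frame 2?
0.9

The brown pentagon moved from (8.6, 4.6) to (9.2, 5.3), a distance of √(0.6² + 0.7²) ≈ 0.9.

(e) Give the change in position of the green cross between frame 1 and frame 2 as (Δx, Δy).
(0.9, -0.5)

The green cross was at (7.1, 2.0) in frame 1 and (8.0, 1.5) in frame 2.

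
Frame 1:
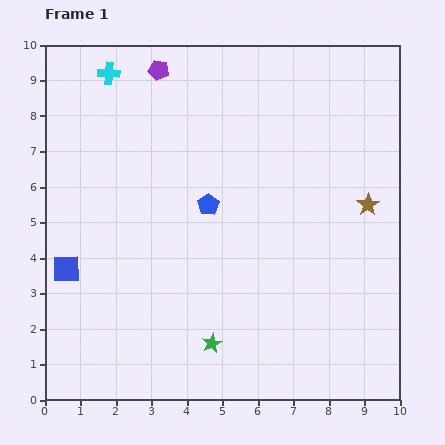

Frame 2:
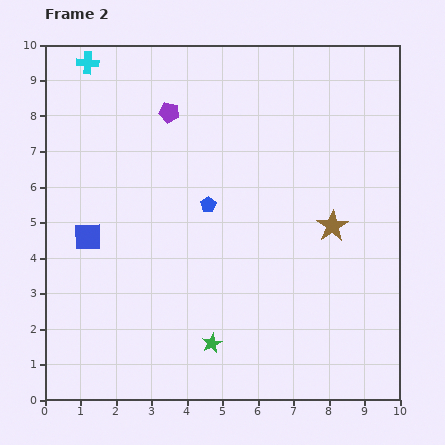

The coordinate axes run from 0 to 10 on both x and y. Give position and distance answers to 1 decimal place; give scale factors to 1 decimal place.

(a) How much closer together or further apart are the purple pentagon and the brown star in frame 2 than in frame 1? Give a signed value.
-1.4

Distance in frame 1: 7.0. Distance in frame 2: 5.6.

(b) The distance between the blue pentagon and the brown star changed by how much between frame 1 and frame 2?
-0.9

Distance in frame 1: 4.5. Distance in frame 2: 3.6.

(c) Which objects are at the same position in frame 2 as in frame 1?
the green star, the blue pentagon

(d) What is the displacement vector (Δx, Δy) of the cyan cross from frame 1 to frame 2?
(-0.6, 0.3)

The cyan cross was at (1.8, 9.2) in frame 1 and (1.2, 9.5) in frame 2.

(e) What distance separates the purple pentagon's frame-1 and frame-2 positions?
1.2

The purple pentagon moved from (3.2, 9.3) to (3.5, 8.1), a distance of √(0.3² + 1.2²) ≈ 1.2.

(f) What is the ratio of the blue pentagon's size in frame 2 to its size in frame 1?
0.7×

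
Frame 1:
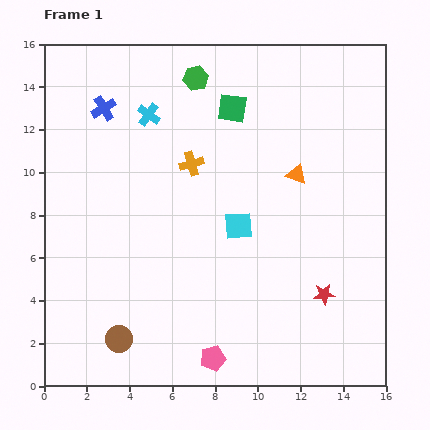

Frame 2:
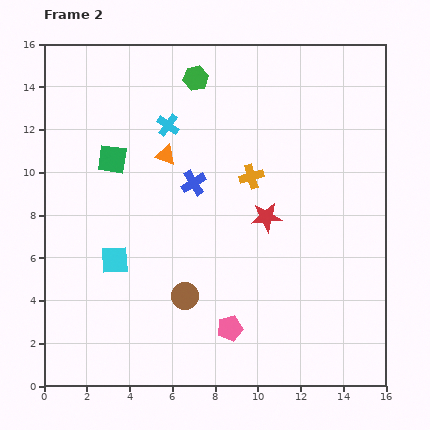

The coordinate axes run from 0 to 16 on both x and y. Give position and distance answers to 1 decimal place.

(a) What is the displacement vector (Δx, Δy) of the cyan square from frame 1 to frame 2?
(-5.8, -1.6)

The cyan square was at (9.1, 7.5) in frame 1 and (3.3, 5.9) in frame 2.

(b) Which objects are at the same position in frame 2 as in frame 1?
the green hexagon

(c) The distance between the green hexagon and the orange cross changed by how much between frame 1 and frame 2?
+1.3

Distance in frame 1: 4.0. Distance in frame 2: 5.3.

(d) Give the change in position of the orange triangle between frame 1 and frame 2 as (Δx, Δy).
(-6.1, 0.9)

The orange triangle was at (11.8, 9.9) in frame 1 and (5.7, 10.8) in frame 2.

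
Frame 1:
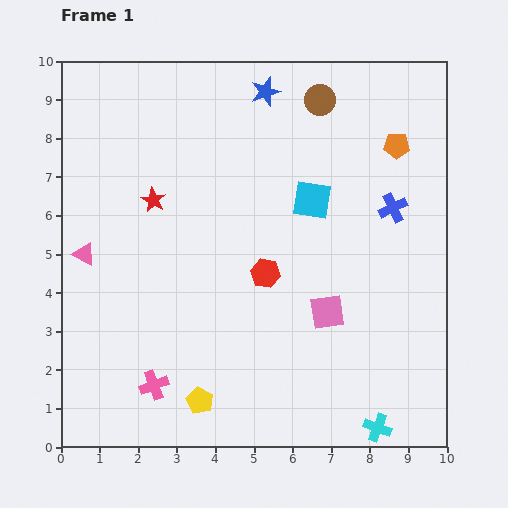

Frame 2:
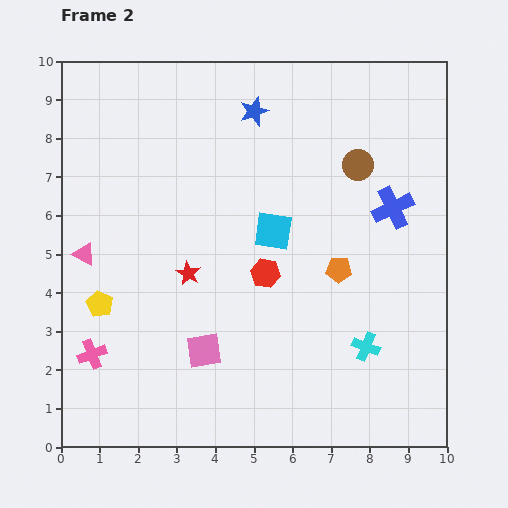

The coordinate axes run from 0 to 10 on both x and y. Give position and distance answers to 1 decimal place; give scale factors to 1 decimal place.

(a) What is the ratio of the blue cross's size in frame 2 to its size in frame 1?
1.4×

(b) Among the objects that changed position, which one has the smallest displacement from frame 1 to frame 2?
the blue star

(moved 0.6)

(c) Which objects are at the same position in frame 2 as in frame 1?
the red hexagon, the blue cross, the pink triangle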